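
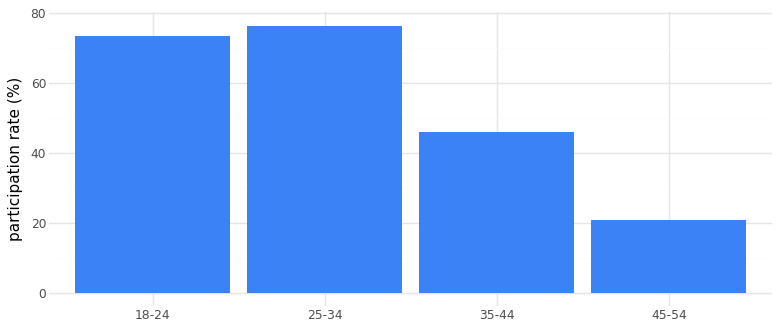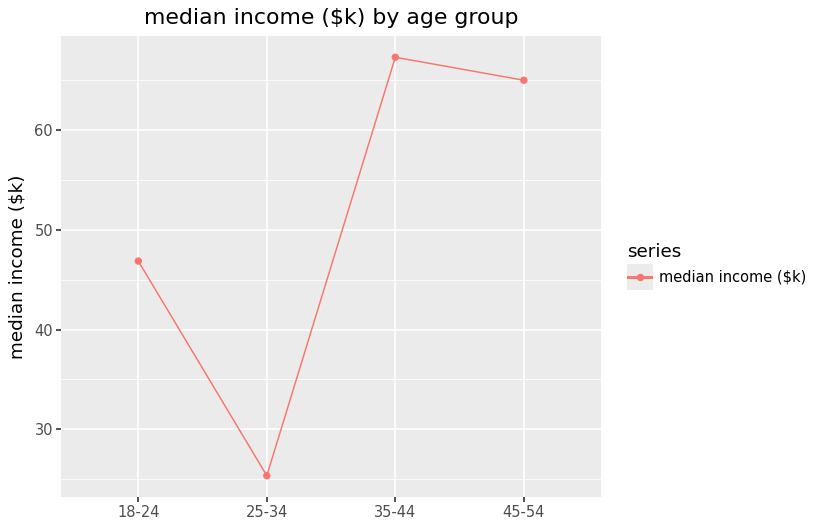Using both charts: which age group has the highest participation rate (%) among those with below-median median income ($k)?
25-34

Chart 2 median median income ($k) ≈ 60; below-median age groups: 18-24, 25-34. Among those, 25-34 has the highest participation rate (%) (≈ 80).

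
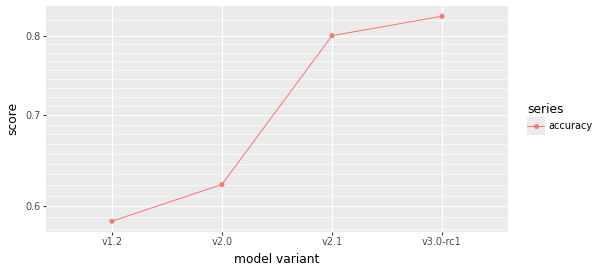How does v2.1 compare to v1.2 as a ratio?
v2.1 ≈ 0.80, v1.2 ≈ 0.60; 0.80/0.60 ≈ 1.33.

≈ 1.33×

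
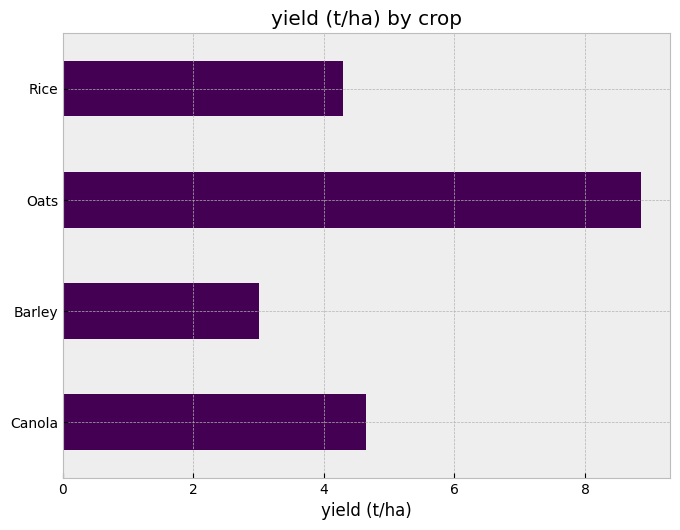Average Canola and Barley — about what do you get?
(5 + 3) / 2 ≈ 4.

≈ 4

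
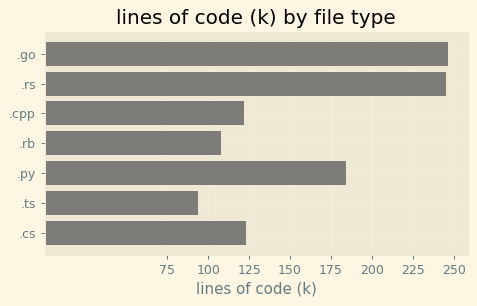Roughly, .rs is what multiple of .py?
≈ 1.43×

.rs ≈ 250, .py ≈ 175; 250/175 ≈ 1.43.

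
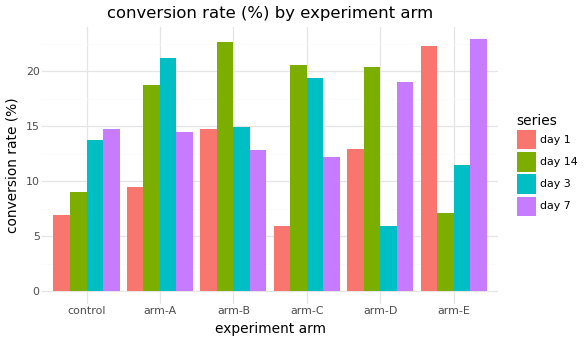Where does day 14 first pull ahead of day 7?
arm-A

control: day 14 ≈ 8 vs day 7 ≈ 14 (not yet); arm-A: day 14 ≈ 18 vs day 7 ≈ 14 (first crossover).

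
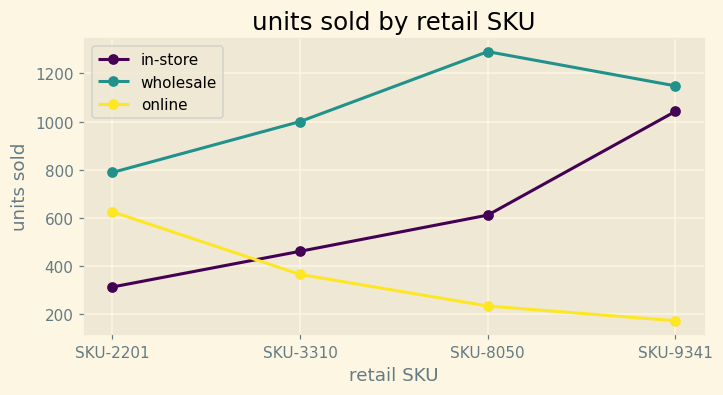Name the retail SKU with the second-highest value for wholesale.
Top 3 for wholesale: SKU-8050 ≈ 1300, SKU-9341 ≈ 1100, SKU-3310 ≈ 1000.

SKU-9341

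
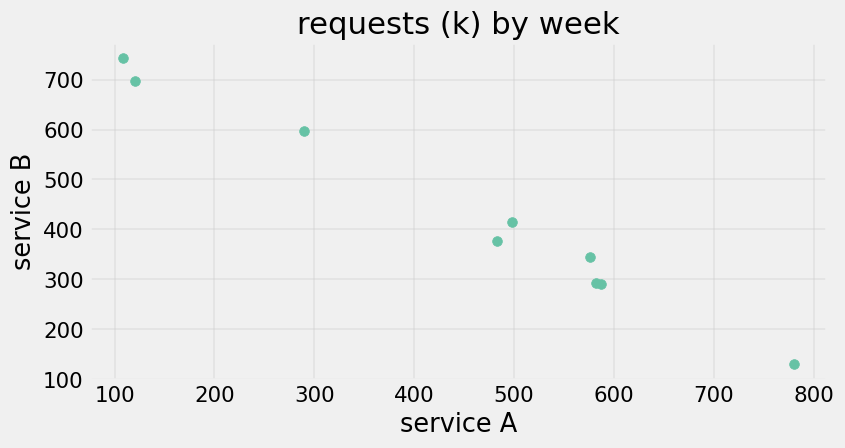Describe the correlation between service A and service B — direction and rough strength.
negative, strong

Points are negatively correlated; strong (|r| ≈ 1.0).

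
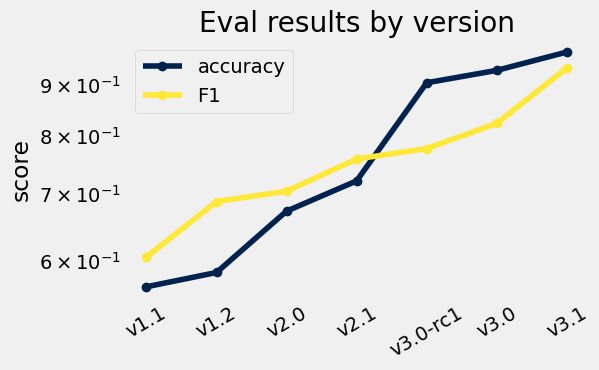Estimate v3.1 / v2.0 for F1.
≈ 1.36×

v3.1 ≈ 0.95, v2.0 ≈ 0.70; 0.95/0.70 ≈ 1.36.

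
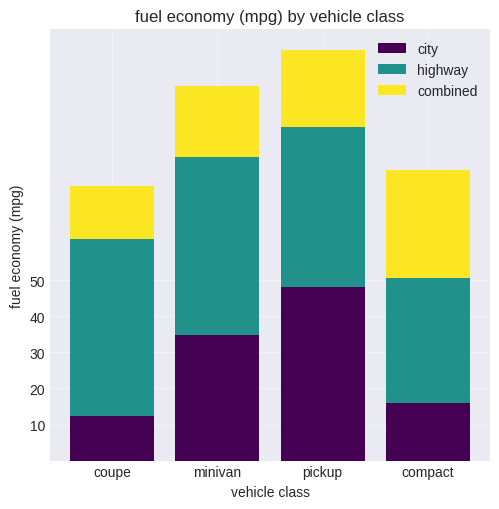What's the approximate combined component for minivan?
combined top ≈ 100, bottom ≈ 80; segment ≈ 20.

≈ 20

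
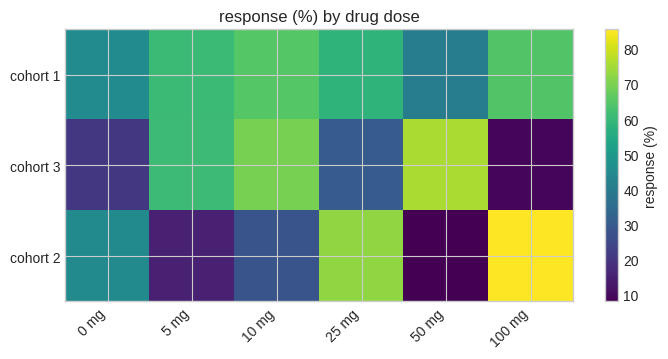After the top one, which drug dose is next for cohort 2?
Top 3 for cohort 2: 100 mg ≈ 90, 25 mg ≈ 70, 0 mg ≈ 40.

25 mg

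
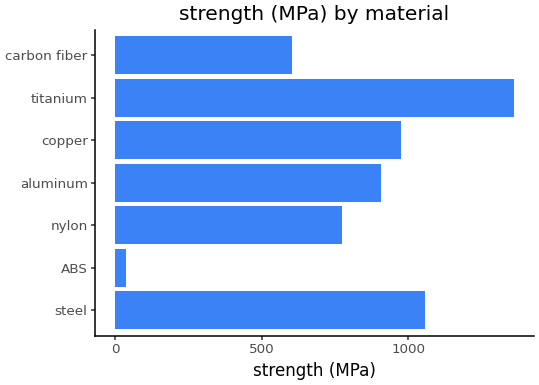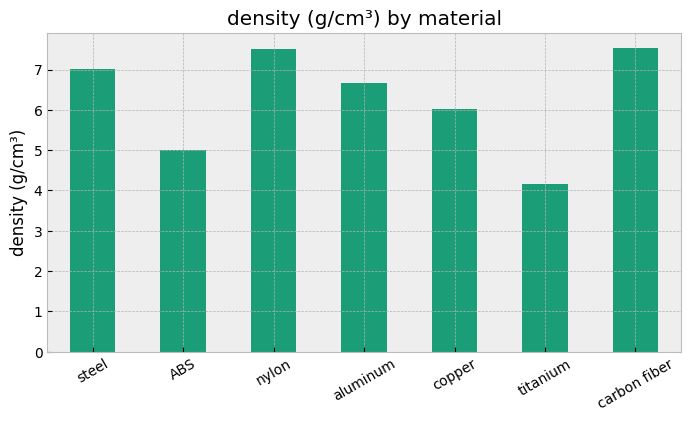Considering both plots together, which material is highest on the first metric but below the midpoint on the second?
titanium

Chart 2 median density (g/cm³) ≈ 7; below-median materials: ABS, copper, titanium. Among those, titanium has the highest strength (MPa) (≈ 1400).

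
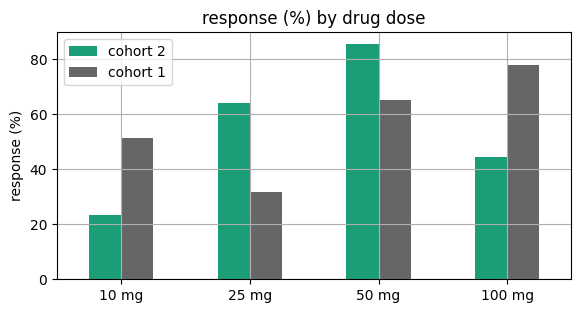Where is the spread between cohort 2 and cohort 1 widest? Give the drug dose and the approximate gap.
100 mg, ≈ 40 %

100 mg: cohort 2 ≈ 40, cohort 1 ≈ 80 → gap ≈ 40. Next-largest (25 mg) is only ≈ 30.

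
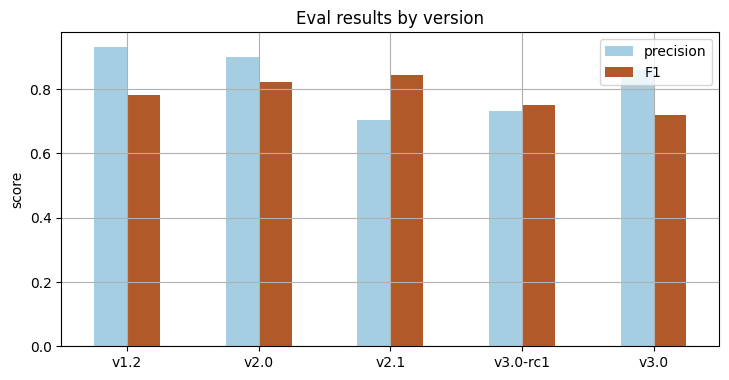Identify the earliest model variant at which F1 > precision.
v2.0: F1 ≈ 0.8 vs precision ≈ 0.9 (not yet); v2.1: F1 ≈ 0.8 vs precision ≈ 0.7 (first crossover).

v2.1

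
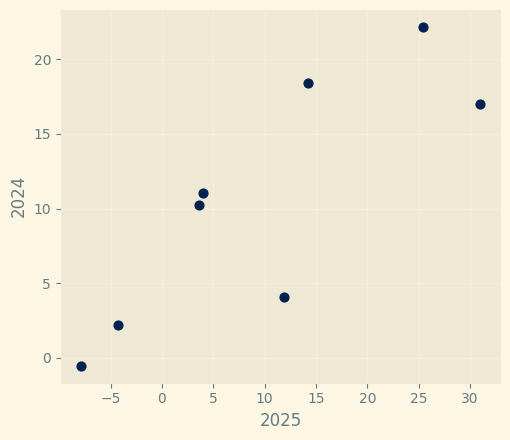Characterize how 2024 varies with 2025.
positive, strong

Points are positively correlated; strong (|r| ≈ 0.8).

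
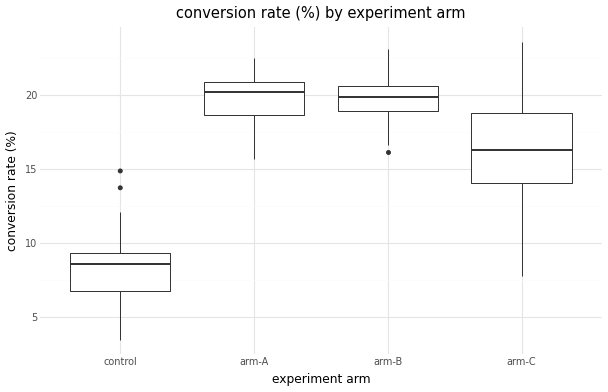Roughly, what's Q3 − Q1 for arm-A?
≈ 2

Q3 ≈ 20, Q1 ≈ 18; IQR ≈ 2.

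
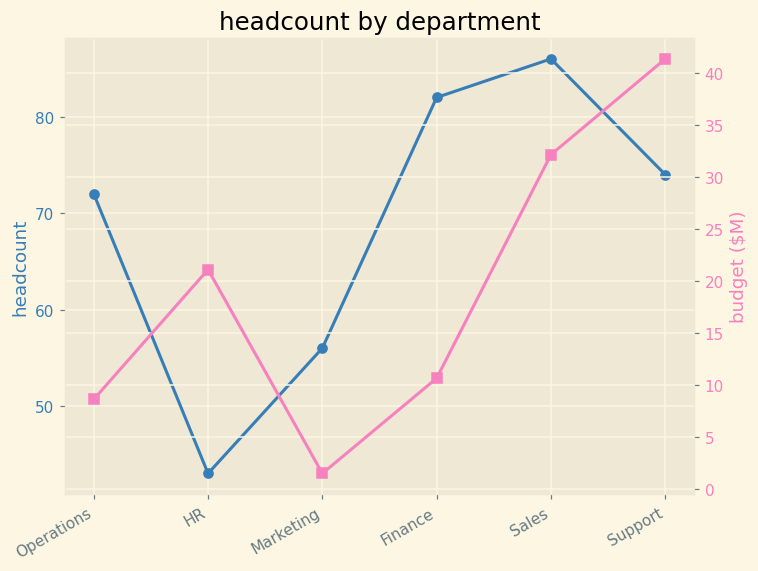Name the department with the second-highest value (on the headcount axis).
Top 3 (on the headcount axis): Sales ≈ 85, Finance ≈ 80, Support ≈ 75.

Finance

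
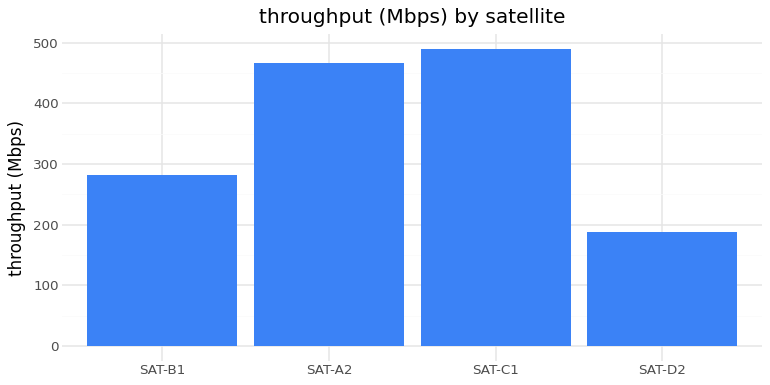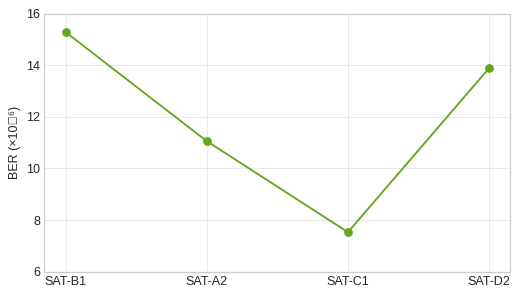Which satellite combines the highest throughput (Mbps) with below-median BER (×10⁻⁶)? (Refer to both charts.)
SAT-C1

Chart 2 median BER (×10⁻⁶) ≈ 12; below-median satellites: SAT-A2, SAT-C1. Among those, SAT-C1 has the highest throughput (Mbps) (≈ 500).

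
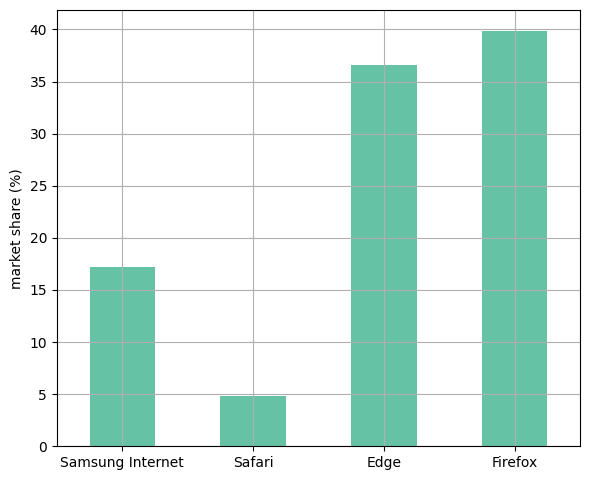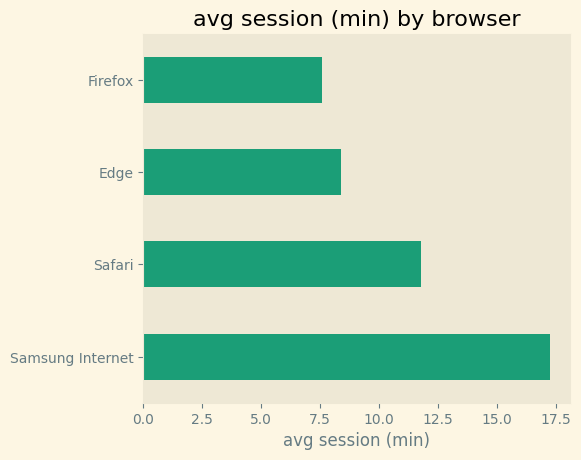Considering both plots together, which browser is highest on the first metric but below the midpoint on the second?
Firefox

Chart 2 median avg session (min) ≈ 10; below-median browsers: Edge, Firefox. Among those, Firefox has the highest market share (%) (≈ 40).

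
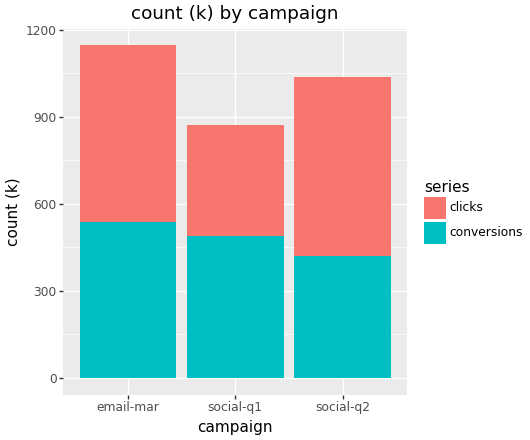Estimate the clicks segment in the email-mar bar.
≈ 600

clicks top ≈ 1100, bottom ≈ 500; segment ≈ 600.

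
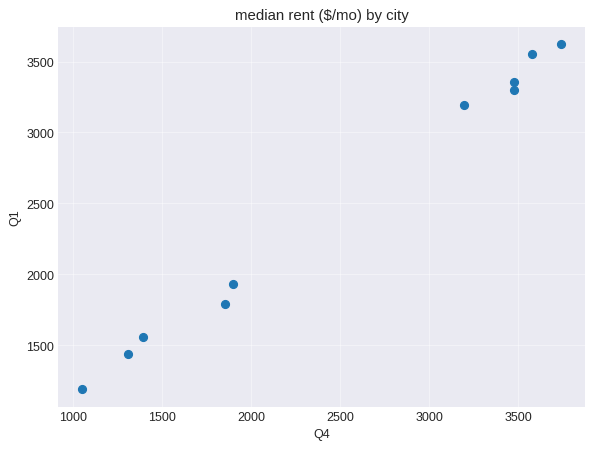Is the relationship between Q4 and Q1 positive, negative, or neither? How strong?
Points are positively correlated; strong (|r| ≈ 1.0).

positive, strong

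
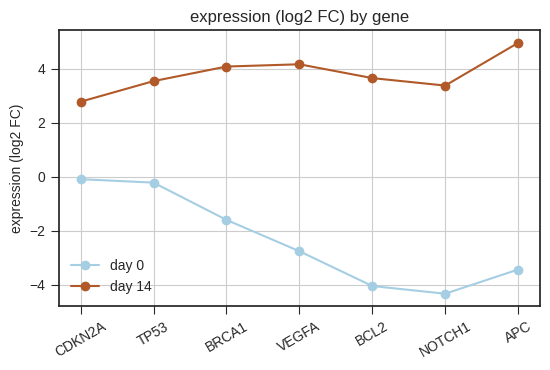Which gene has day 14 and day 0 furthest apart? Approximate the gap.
APC, ≈ 8 log2 FC

APC: day 14 ≈ 5, day 0 ≈ -3 → gap ≈ 8. Next-largest (NOTCH1) is only ≈ 7.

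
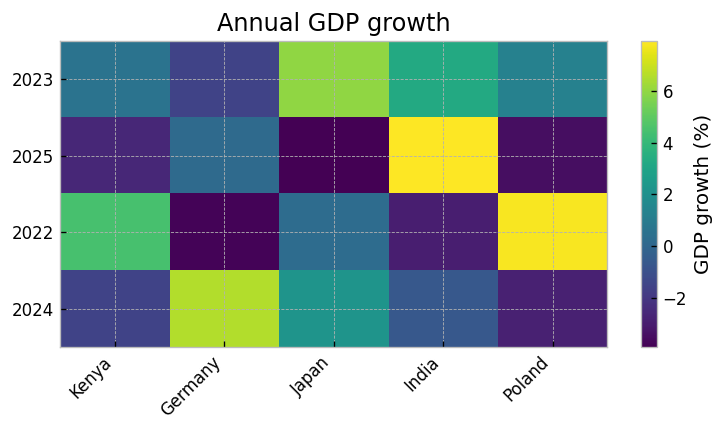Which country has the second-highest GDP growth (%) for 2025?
Germany

Top 3 for 2025: India ≈ 8, Germany ≈ 0, Kenya ≈ -3.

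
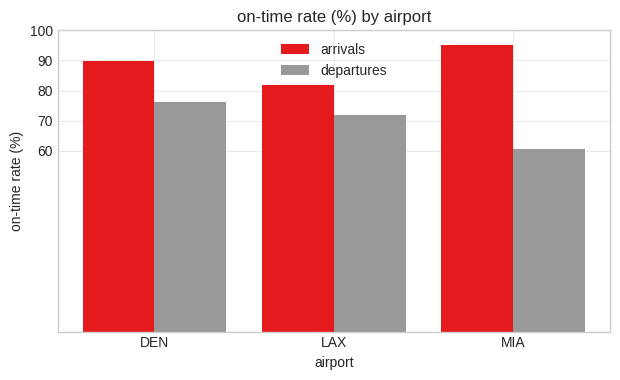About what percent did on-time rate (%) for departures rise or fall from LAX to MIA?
LAX ≈ 70, MIA ≈ 60; (60 − 70) / 70 ≈ -14.3%.

≈ -14.3%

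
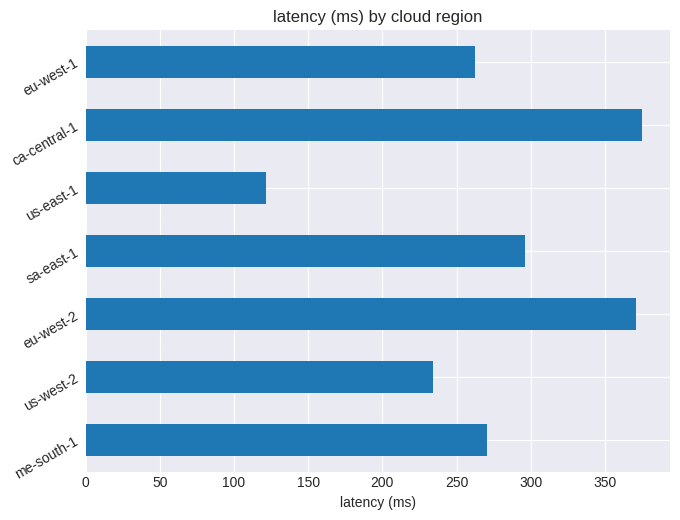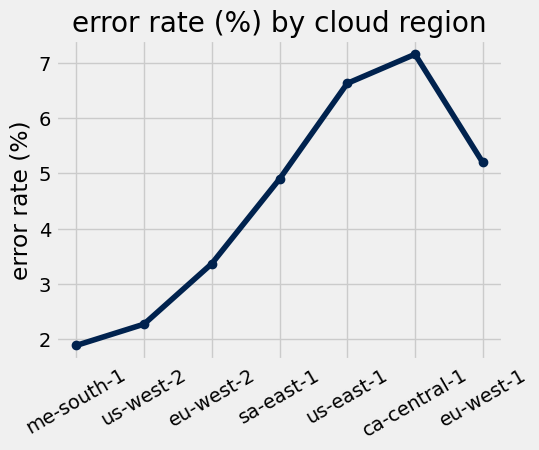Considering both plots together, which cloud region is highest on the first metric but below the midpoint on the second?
Chart 2 median error rate (%) ≈ 5; below-median cloud regions: me-south-1, us-west-2, eu-west-2. Among those, eu-west-2 has the highest latency (ms) (≈ 350).

eu-west-2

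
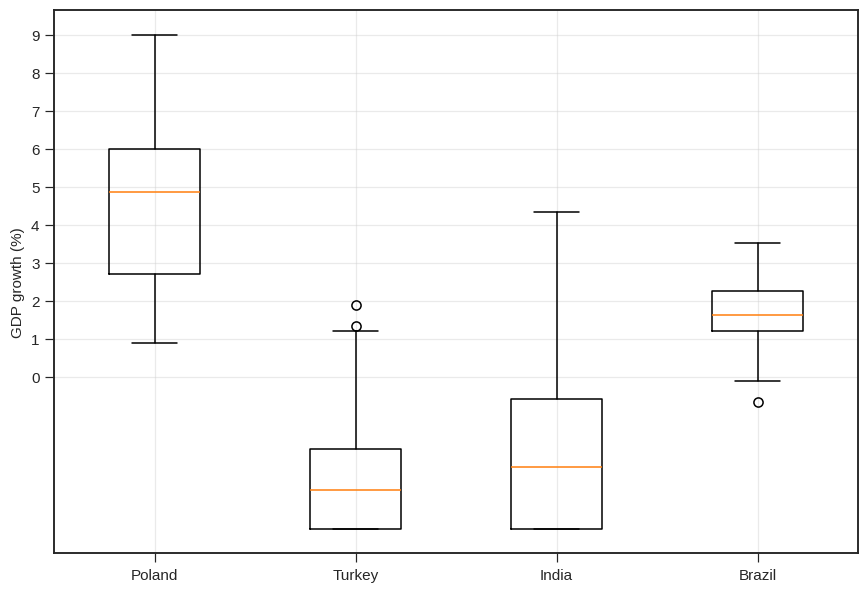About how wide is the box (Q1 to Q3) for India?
≈ 3

Q3 ≈ -1, Q1 ≈ -4; IQR ≈ 3.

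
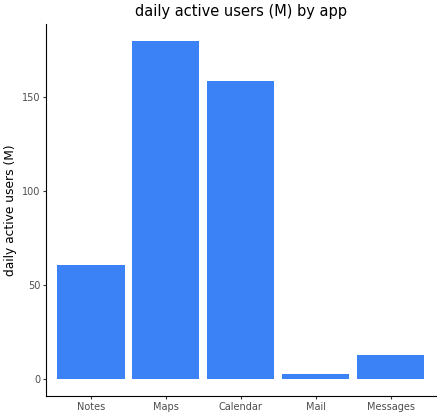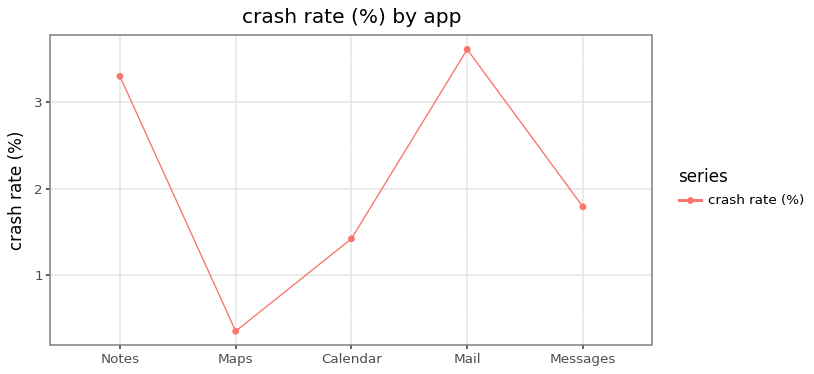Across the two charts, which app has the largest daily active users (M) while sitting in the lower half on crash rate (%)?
Chart 2 median crash rate (%) ≈ 2; below-median apps: Maps, Calendar. Among those, Maps has the highest daily active users (M) (≈ 180).

Maps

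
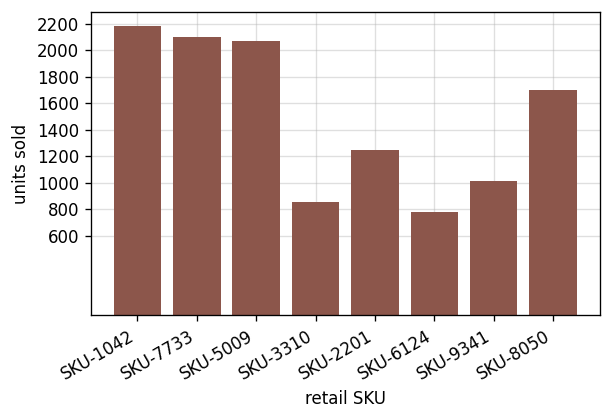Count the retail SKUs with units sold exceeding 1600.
4

Above 1600: SKU-1042, SKU-7733, SKU-5009, SKU-8050.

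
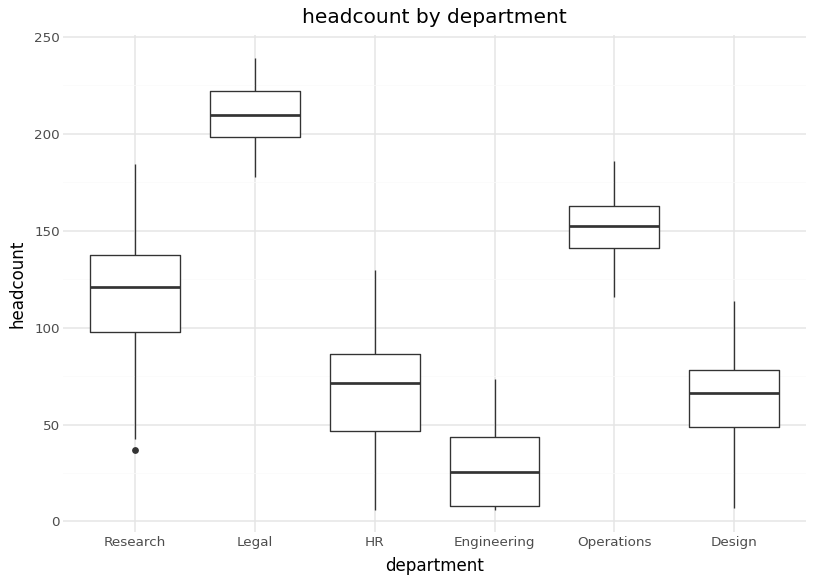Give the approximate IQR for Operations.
≈ 20

Q3 ≈ 160, Q1 ≈ 140; IQR ≈ 20.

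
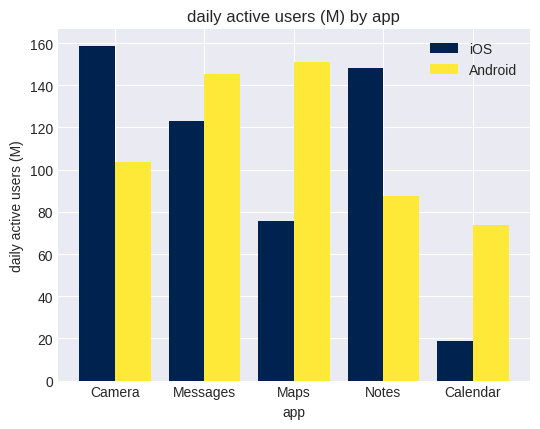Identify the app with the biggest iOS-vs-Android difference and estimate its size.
Maps: iOS ≈ 80, Android ≈ 160 → gap ≈ 80. Next-largest (Notes) is only ≈ 60.

Maps, ≈ 80 M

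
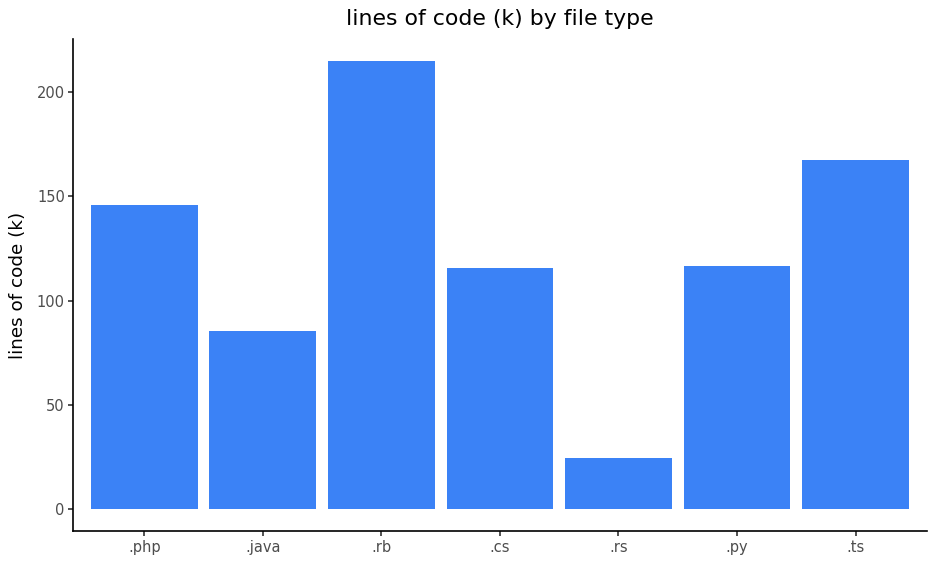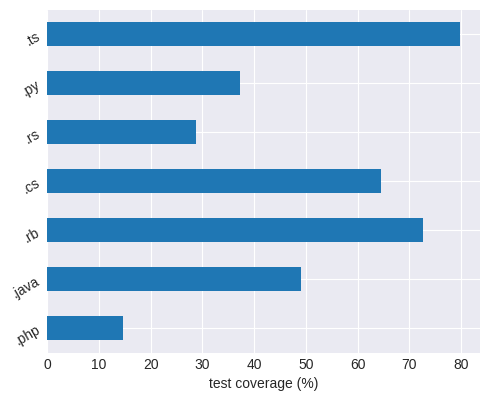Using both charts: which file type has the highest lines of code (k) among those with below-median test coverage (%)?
.php

Chart 2 median test coverage (%) ≈ 50; below-median file types: .php, .rs, .py. Among those, .php has the highest lines of code (k) (≈ 140).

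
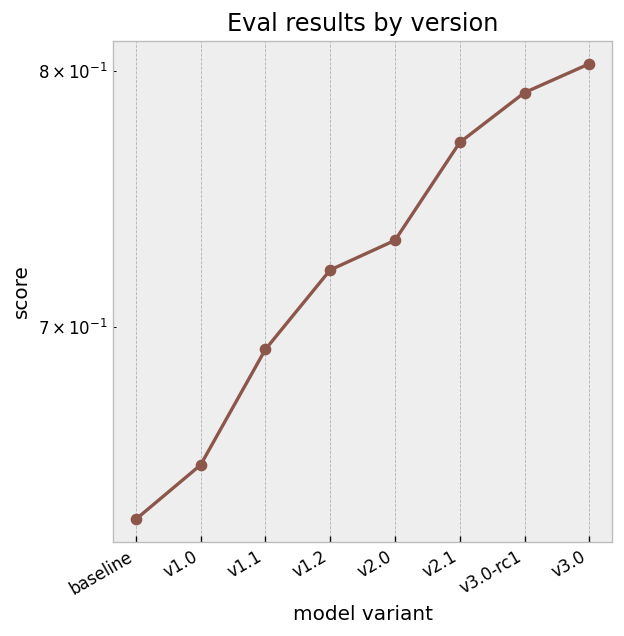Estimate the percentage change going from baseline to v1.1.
baseline ≈ 0.64, v1.1 ≈ 0.70; (0.70 − 0.64) / 0.64 ≈ +9.4%.

≈ +9.4%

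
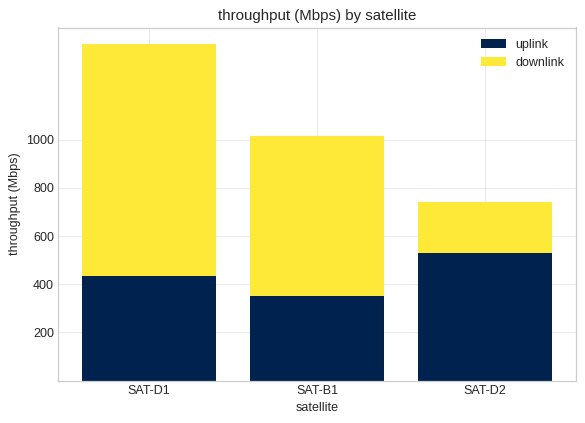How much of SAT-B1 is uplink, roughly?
uplink top ≈ 400, bottom ≈ 0; segment ≈ 400.

≈ 400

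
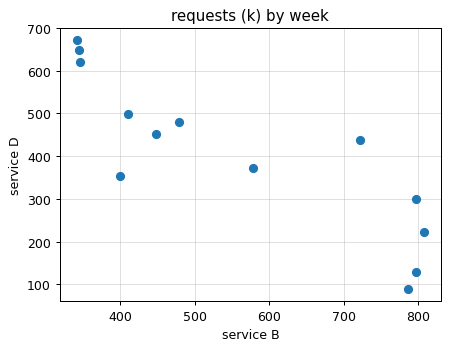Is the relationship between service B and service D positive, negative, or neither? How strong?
negative, strong

Points are negatively correlated; strong (|r| ≈ 0.9).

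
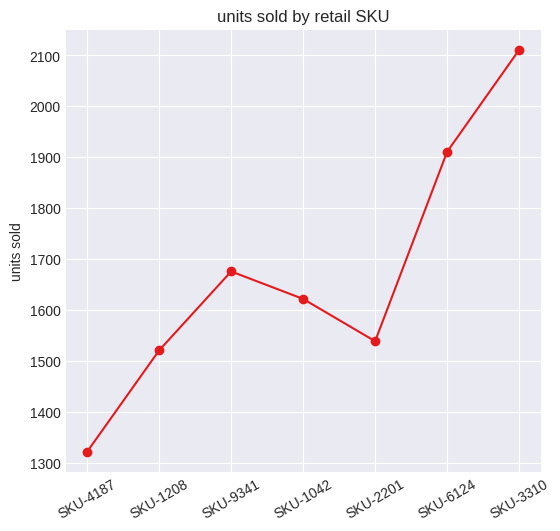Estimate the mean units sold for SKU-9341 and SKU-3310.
≈ 1900

(1700 + 2100) / 2 ≈ 1900.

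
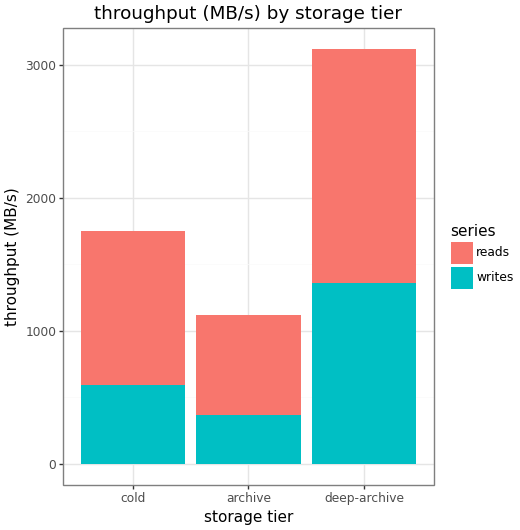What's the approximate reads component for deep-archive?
reads top ≈ 3000, bottom ≈ 1500; segment ≈ 1500.

≈ 1500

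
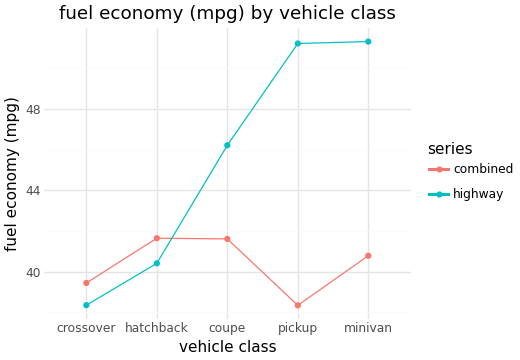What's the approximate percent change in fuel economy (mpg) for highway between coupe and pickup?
≈ +13%

coupe ≈ 46, pickup ≈ 52; (52 − 46) / 46 ≈ +13%.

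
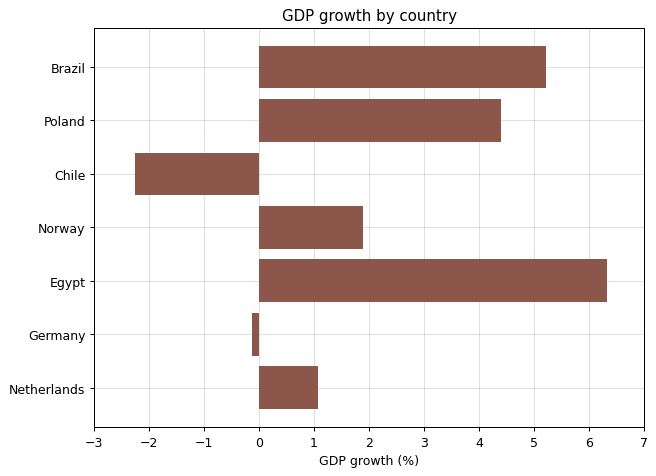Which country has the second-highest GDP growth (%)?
Brazil

Top 3: Egypt ≈ 6, Brazil ≈ 5, Poland ≈ 4.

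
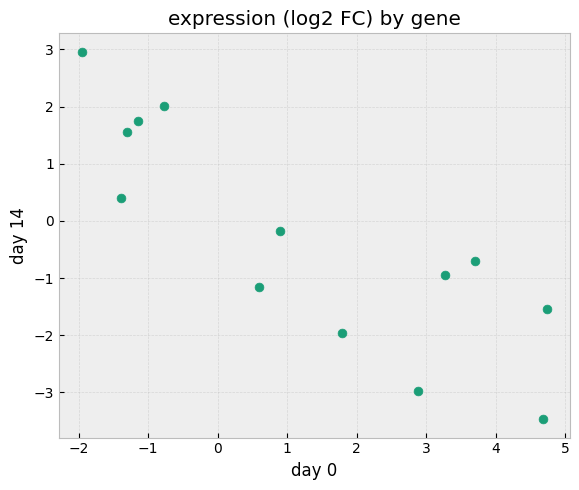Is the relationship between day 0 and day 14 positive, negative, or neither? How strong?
Points are negatively correlated; strong (|r| ≈ 0.8).

negative, strong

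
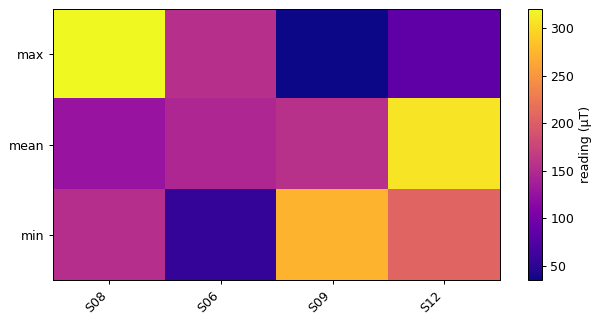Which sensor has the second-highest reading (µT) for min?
S12

Top 3 for min: S09 ≈ 275, S12 ≈ 200, S08 ≈ 150.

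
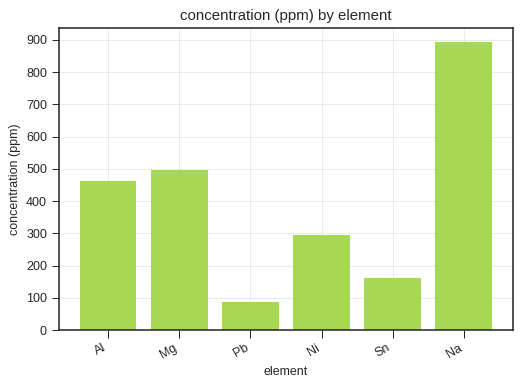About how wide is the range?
≈ 800

Max Na ≈ 900, min Pb ≈ 100; range ≈ 800.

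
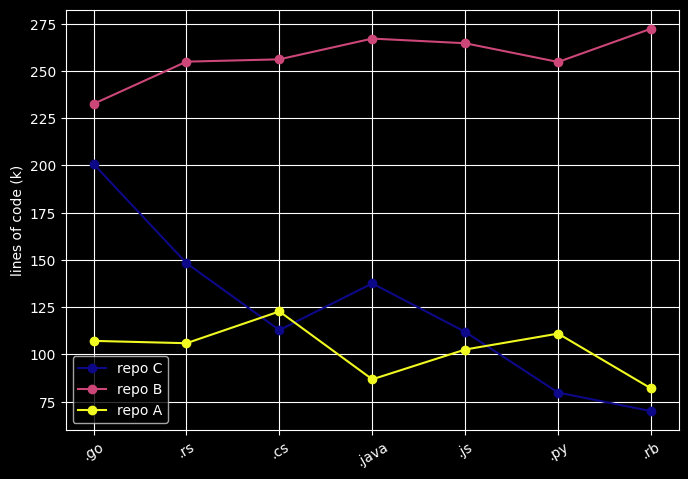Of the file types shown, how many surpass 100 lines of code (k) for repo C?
Above 100: .go, .rs, .cs, .java, .js.

5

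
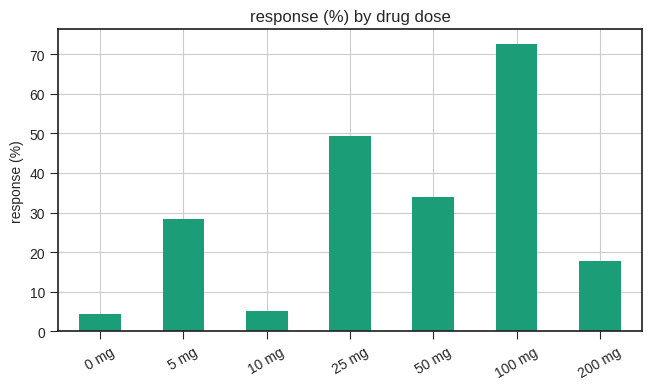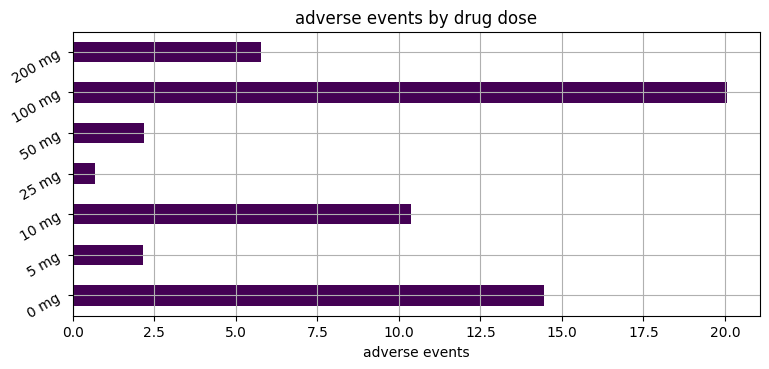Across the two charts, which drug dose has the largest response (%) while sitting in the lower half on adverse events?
Chart 2 median adverse events ≈ 6; below-median drug doses: 5 mg, 25 mg, 50 mg. Among those, 25 mg has the highest response (%) (≈ 50).

25 mg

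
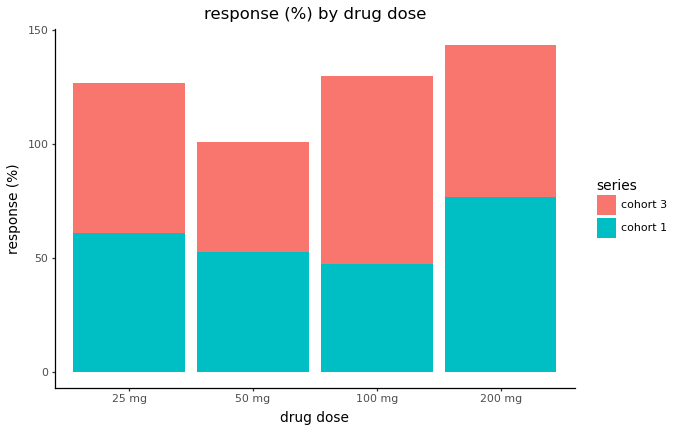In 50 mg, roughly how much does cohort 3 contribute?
≈ 40

cohort 3 top ≈ 100, bottom ≈ 60; segment ≈ 40.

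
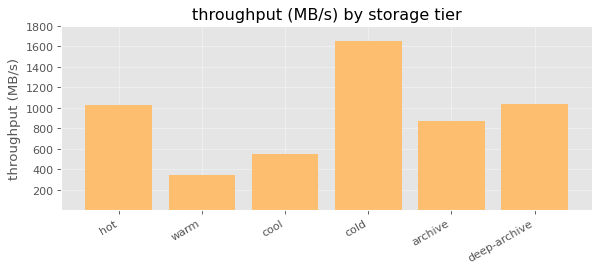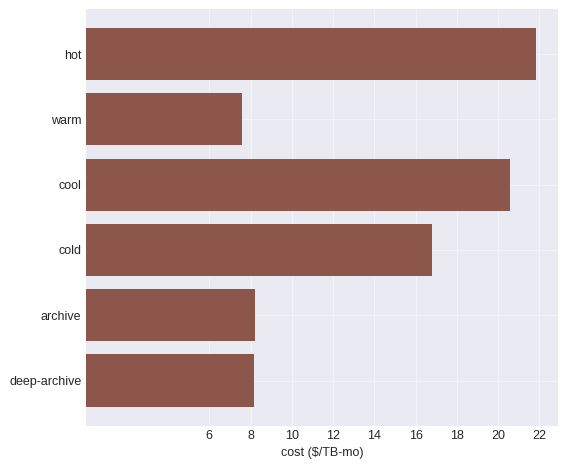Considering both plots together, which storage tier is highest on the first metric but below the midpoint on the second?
Chart 2 median cost ($/TB-mo) ≈ 12; below-median storage tiers: warm, archive, deep-archive. Among those, deep-archive has the highest throughput (MB/s) (≈ 1000).

deep-archive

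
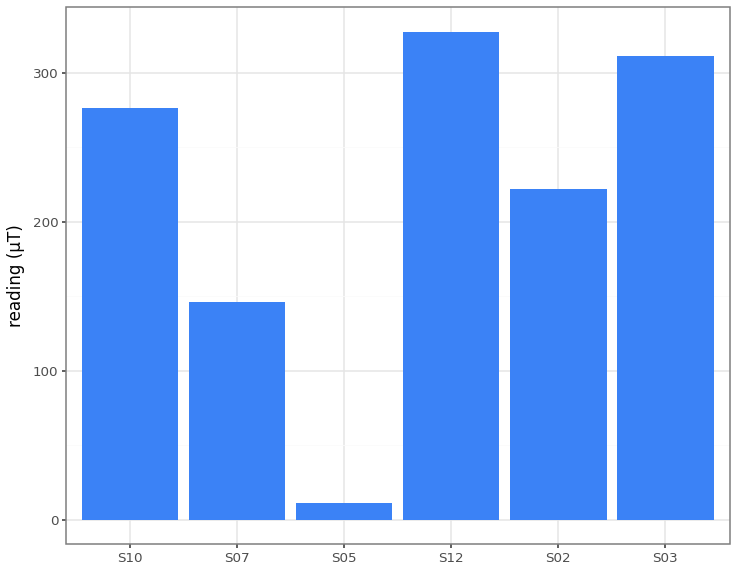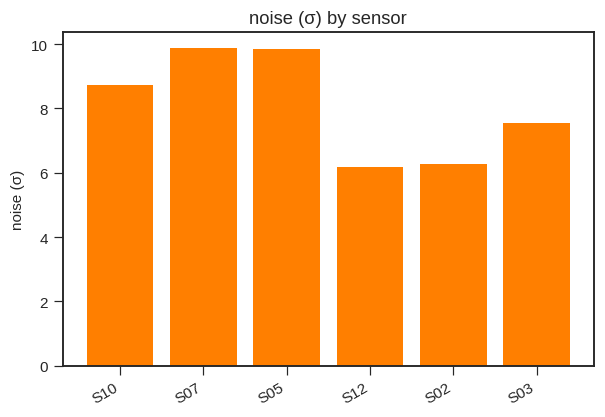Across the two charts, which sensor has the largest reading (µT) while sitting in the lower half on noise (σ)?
S12

Chart 2 median noise (σ) ≈ 8; below-median sensors: S12, S02, S03. Among those, S12 has the highest reading (µT) (≈ 350).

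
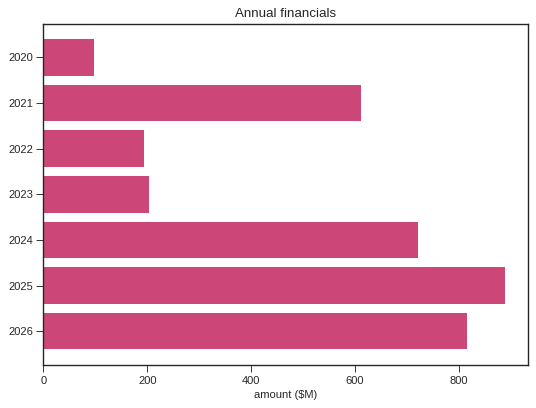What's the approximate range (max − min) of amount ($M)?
Max 2025 ≈ 900, min 2020 ≈ 100; range ≈ 800.

≈ 800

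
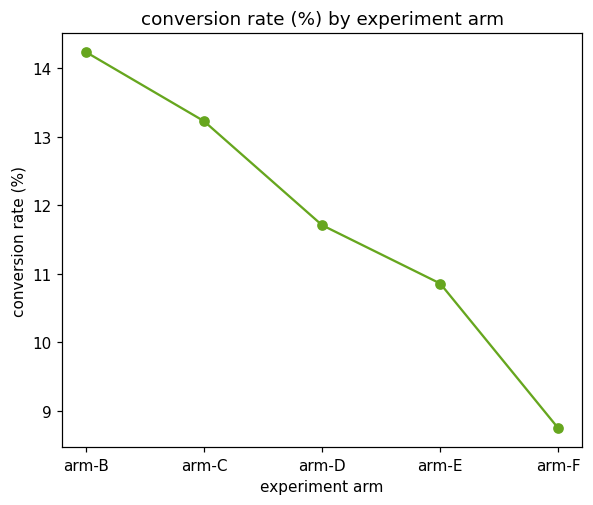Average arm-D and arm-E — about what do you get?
≈ 11.25

(11.5 + 11.0) / 2 ≈ 11.25.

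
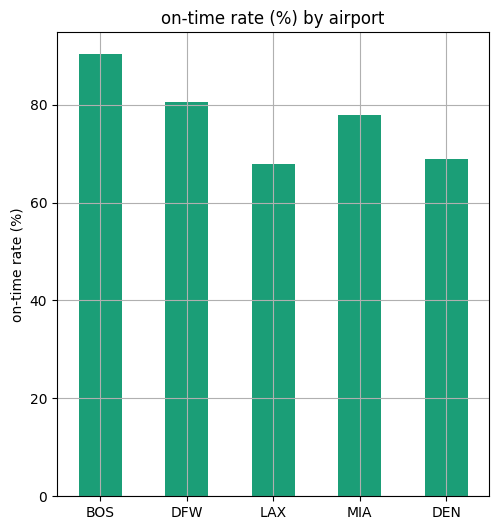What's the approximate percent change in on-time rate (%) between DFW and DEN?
DFW ≈ 80, DEN ≈ 70; (70 − 80) / 80 ≈ -12.5%.

≈ -12.5%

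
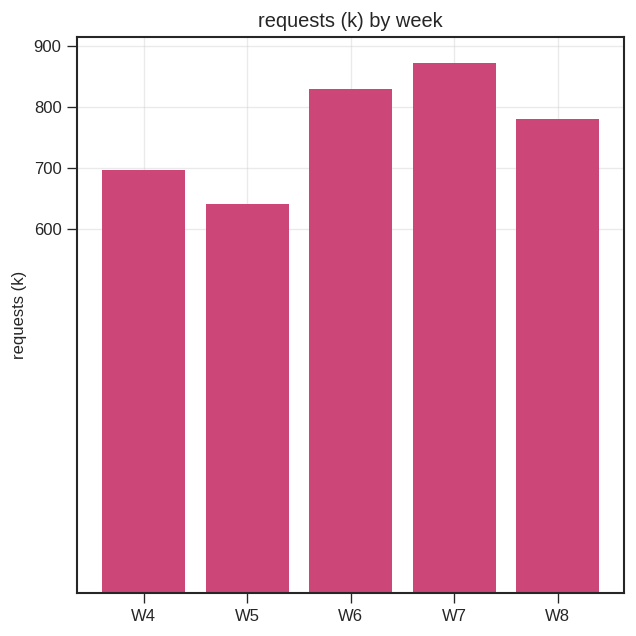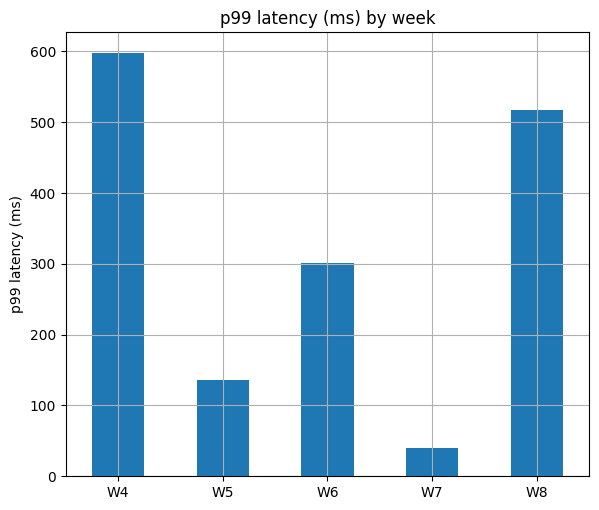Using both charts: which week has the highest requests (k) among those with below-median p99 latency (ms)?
Chart 2 median p99 latency (ms) ≈ 300; below-median weeks: W5, W7. Among those, W7 has the highest requests (k) (≈ 900).

W7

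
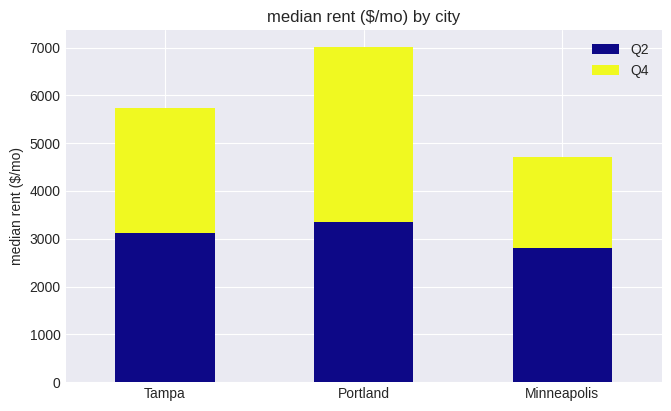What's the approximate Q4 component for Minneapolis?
Q4 top ≈ 5000, bottom ≈ 3000; segment ≈ 2000.

≈ 2000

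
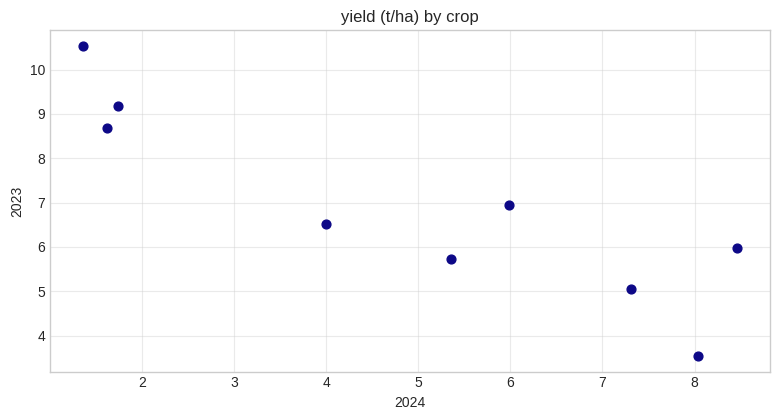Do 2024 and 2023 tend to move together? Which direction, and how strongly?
negative, strong

Points are negatively correlated; strong (|r| ≈ 0.9).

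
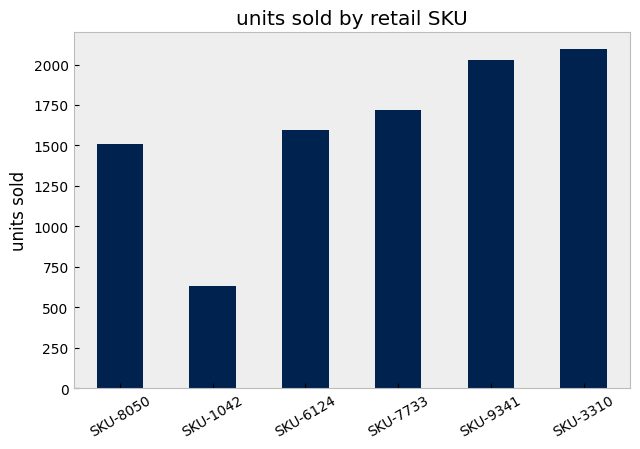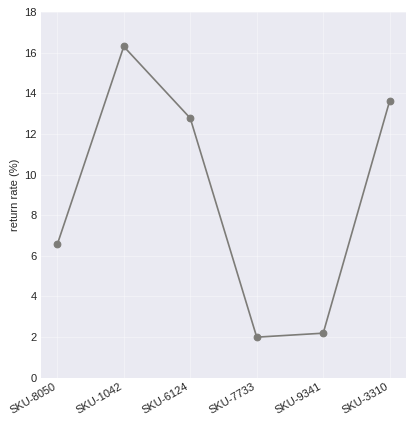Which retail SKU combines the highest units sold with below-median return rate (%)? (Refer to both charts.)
SKU-9341

Chart 2 median return rate (%) ≈ 10; below-median retail SKUs: SKU-8050, SKU-7733, SKU-9341. Among those, SKU-9341 has the highest units sold (≈ 2000).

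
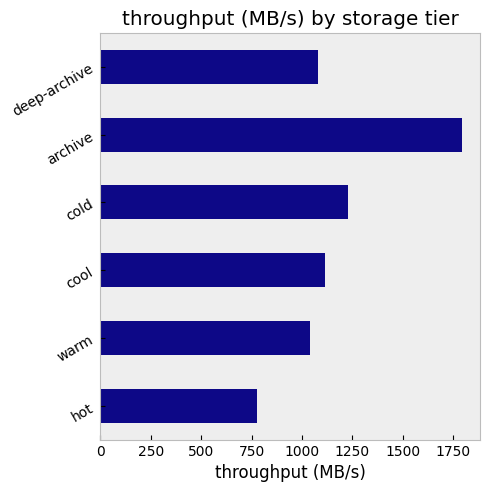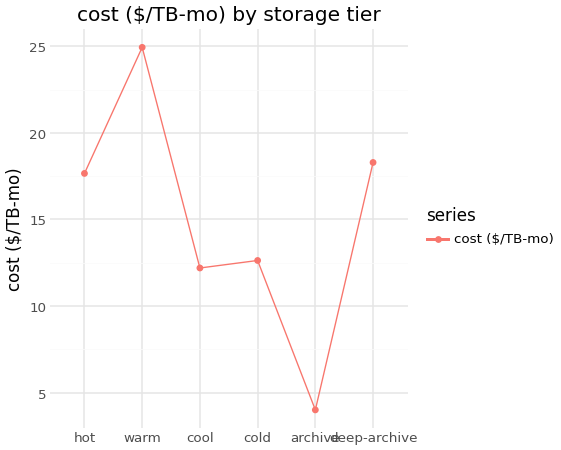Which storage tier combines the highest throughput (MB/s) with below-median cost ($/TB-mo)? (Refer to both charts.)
Chart 2 median cost ($/TB-mo) ≈ 15; below-median storage tiers: cool, cold, archive. Among those, archive has the highest throughput (MB/s) (≈ 1800).

archive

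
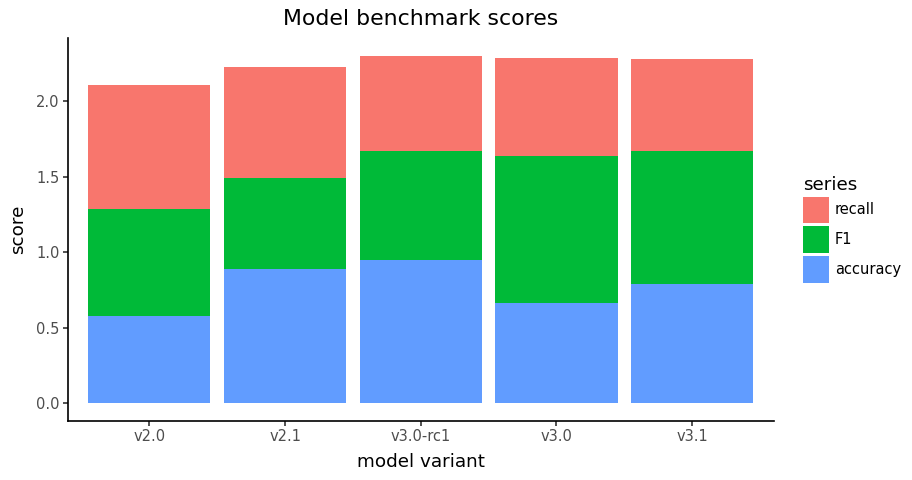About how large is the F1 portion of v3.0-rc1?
≈ 0.6

F1 top ≈ 1.6, bottom ≈ 1.0; segment ≈ 0.6.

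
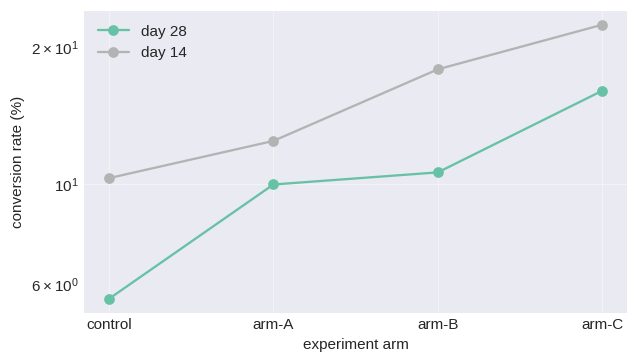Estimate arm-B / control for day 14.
≈ 1.8×

arm-B ≈ 18, control ≈ 10; 18/10 ≈ 1.8.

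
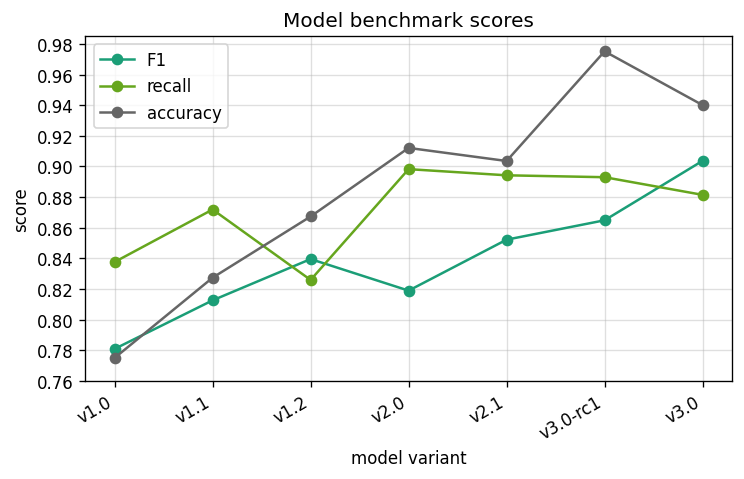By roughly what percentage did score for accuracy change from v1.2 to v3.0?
≈ +9.3%

v1.2 ≈ 0.86, v3.0 ≈ 0.94; (0.94 − 0.86) / 0.86 ≈ +9.3%.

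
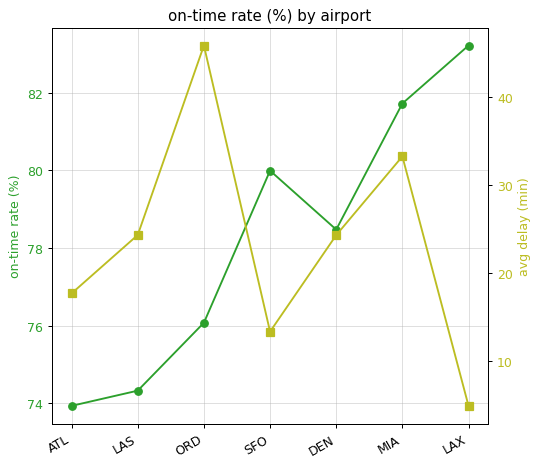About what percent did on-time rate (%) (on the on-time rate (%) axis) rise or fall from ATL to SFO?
ATL ≈ 74, SFO ≈ 80; (80 − 74) / 74 ≈ +8.1%.

≈ +8.1%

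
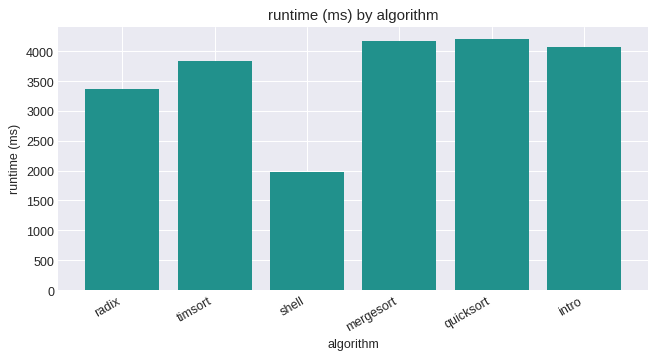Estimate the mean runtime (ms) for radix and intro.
(3500 + 4000) / 2 ≈ 3750.

≈ 3750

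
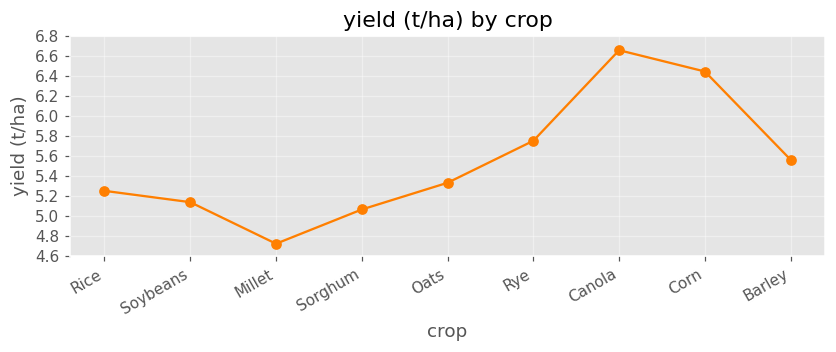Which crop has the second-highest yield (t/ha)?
Corn

Top 3: Canola ≈ 6.6, Corn ≈ 6.4, Rye ≈ 5.8.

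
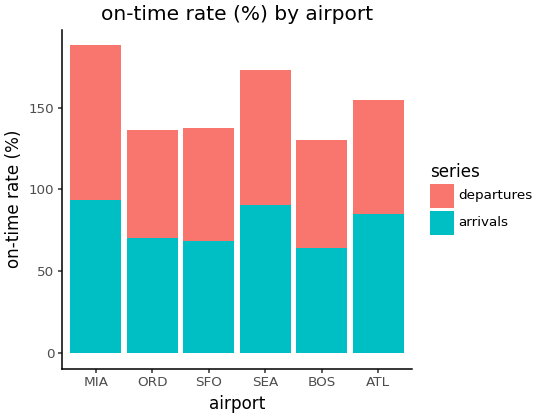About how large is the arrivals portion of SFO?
≈ 60

arrivals top ≈ 60, bottom ≈ 0; segment ≈ 60.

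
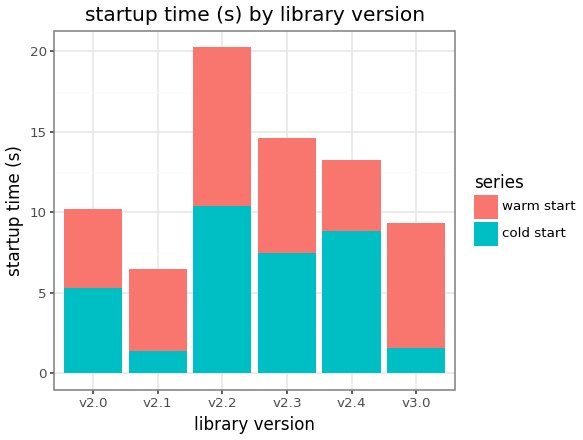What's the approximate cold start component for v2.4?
≈ 8

cold start top ≈ 8, bottom ≈ 0; segment ≈ 8.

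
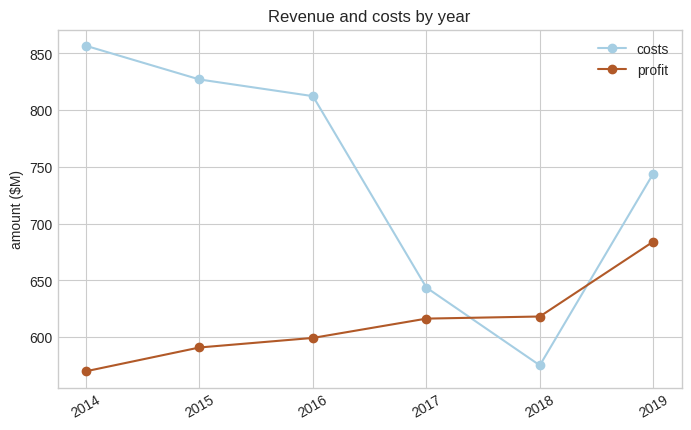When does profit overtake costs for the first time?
2017: profit ≈ 625 vs costs ≈ 650 (not yet); 2018: profit ≈ 625 vs costs ≈ 575 (first crossover).

2018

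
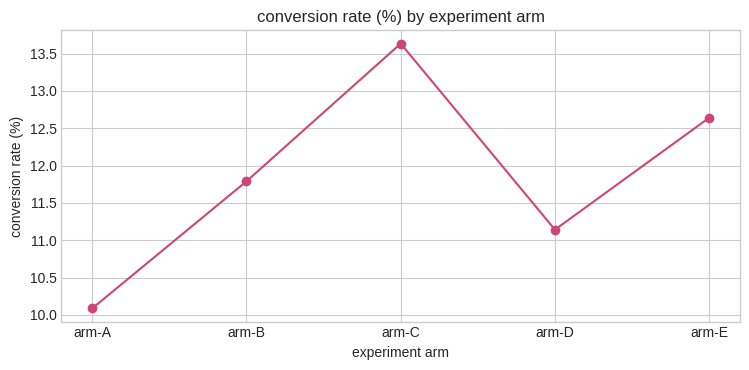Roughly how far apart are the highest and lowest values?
≈ 3.5

Max arm-C ≈ 13.5, min arm-A ≈ 10.0; range ≈ 3.5.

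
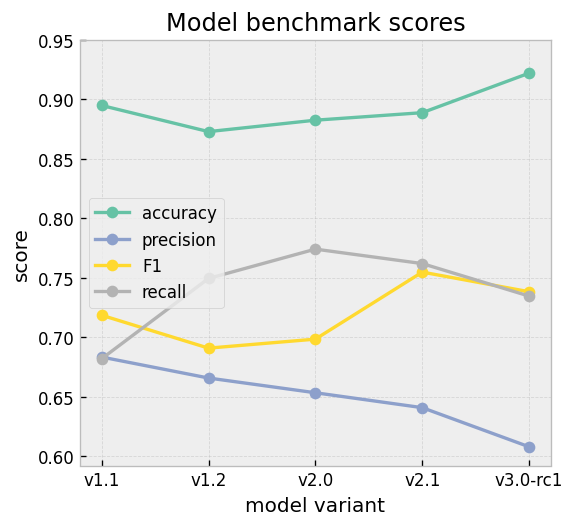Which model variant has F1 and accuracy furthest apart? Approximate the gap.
v2.0: F1 ≈ 0.70, accuracy ≈ 0.90 → gap ≈ 0.20. Next-largest (v3.0-rc1) is only ≈ 0.15.

v2.0, ≈ 0.20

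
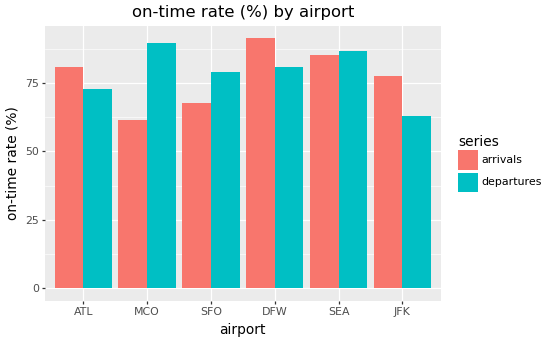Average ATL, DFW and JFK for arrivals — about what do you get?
(80 + 90 + 80) / 3 ≈ 83.

≈ 83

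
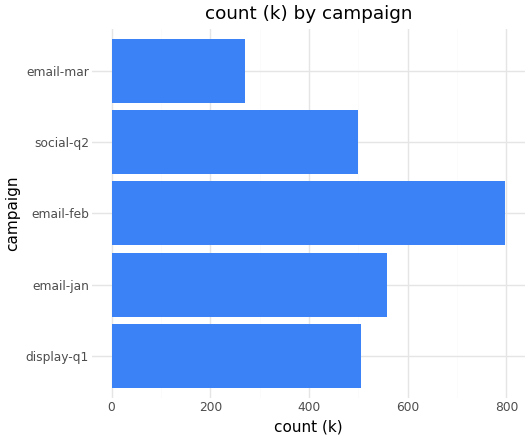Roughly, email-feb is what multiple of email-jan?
email-feb ≈ 800, email-jan ≈ 600; 800/600 ≈ 1.33.

≈ 1.33×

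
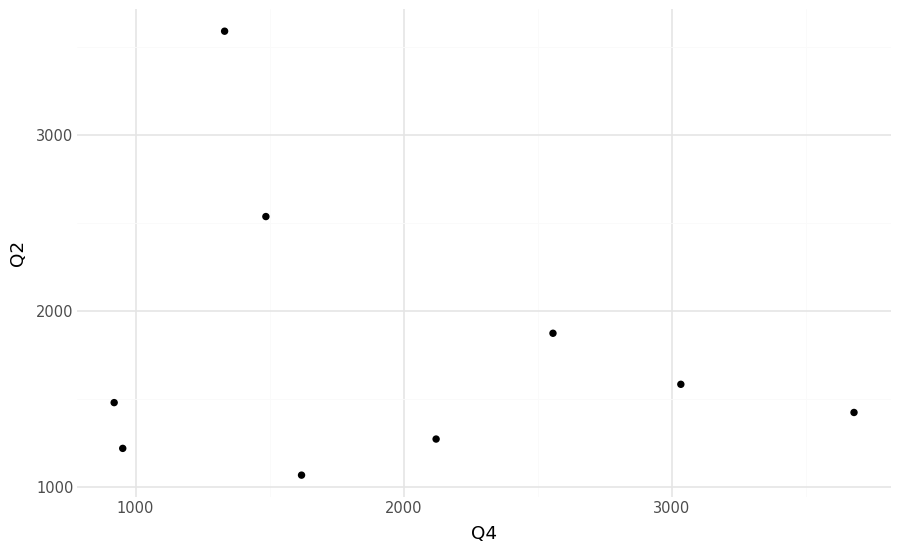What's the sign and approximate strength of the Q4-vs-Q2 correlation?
Points are roughly uncorrelated; weak (|r| ≈ 0.2).

no clear correlation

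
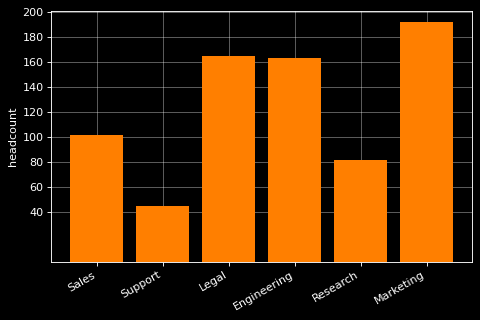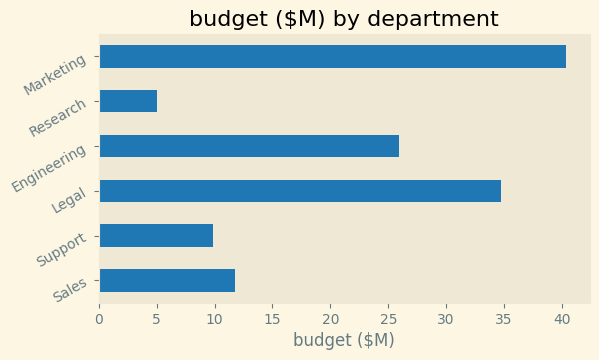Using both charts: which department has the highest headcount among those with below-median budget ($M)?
Chart 2 median budget ($M) ≈ 20; below-median departments: Sales, Support, Research. Among those, Sales has the highest headcount (≈ 100).

Sales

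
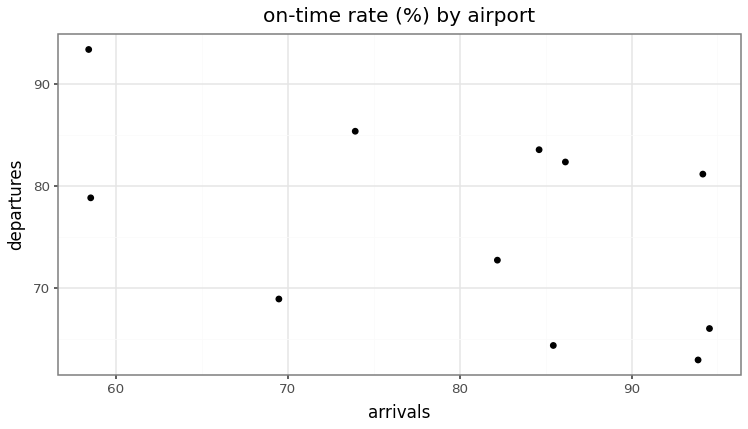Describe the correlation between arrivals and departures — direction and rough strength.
negative, moderate

Points are negatively correlated; moderate (|r| ≈ 0.5).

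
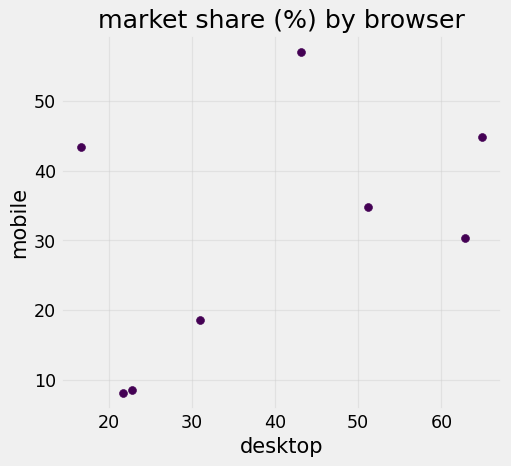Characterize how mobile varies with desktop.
Points are positively correlated; moderate (|r| ≈ 0.5).

positive, moderate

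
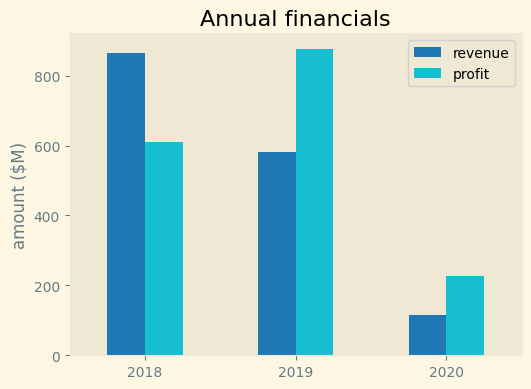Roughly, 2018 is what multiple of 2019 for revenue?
2018 ≈ 900, 2019 ≈ 600; 900/600 ≈ 1.5.

≈ 1.5×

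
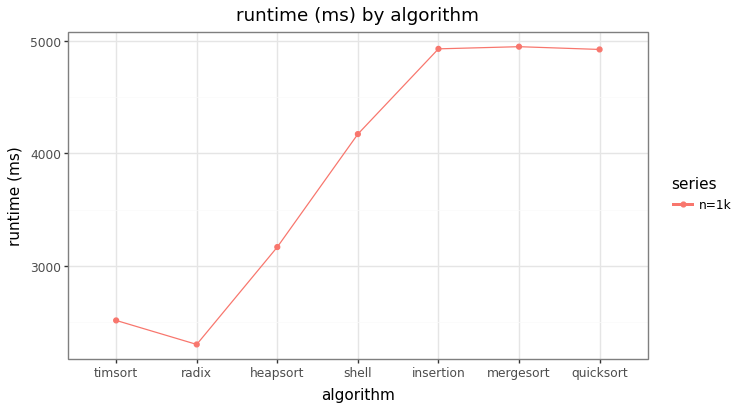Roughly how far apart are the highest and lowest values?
≈ 2500

Max mergesort ≈ 5000, min radix ≈ 2500; range ≈ 2500.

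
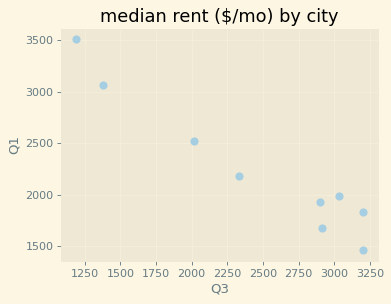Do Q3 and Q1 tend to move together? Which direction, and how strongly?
negative, strong

Points are negatively correlated; strong (|r| ≈ 1.0).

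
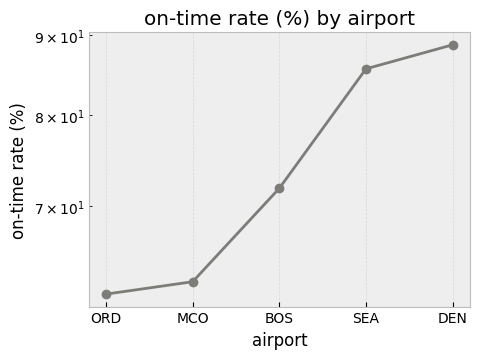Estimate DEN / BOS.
≈ 1.29×

DEN ≈ 90, BOS ≈ 70; 90/70 ≈ 1.29.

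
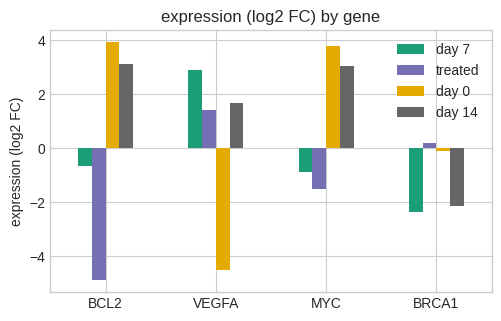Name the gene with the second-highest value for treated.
Top 3 for treated: VEGFA ≈ 1, BRCA1 ≈ 0, MYC ≈ -2.

BRCA1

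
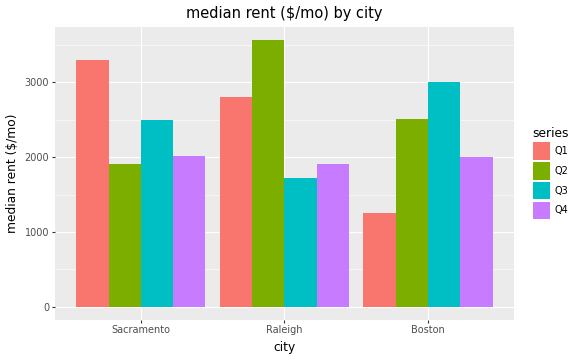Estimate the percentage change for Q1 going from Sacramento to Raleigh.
≈ -14.3%

Sacramento ≈ 3500, Raleigh ≈ 3000; (3000 − 3500) / 3500 ≈ -14.3%.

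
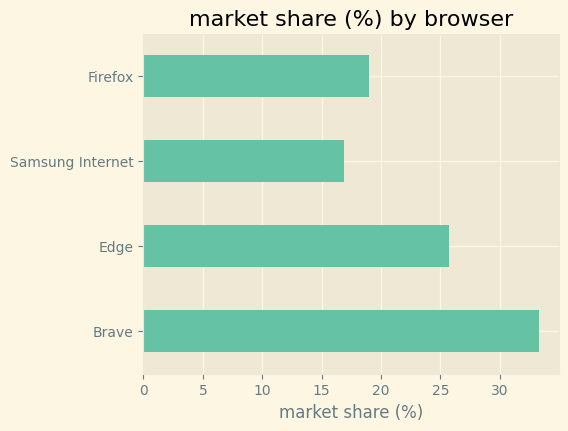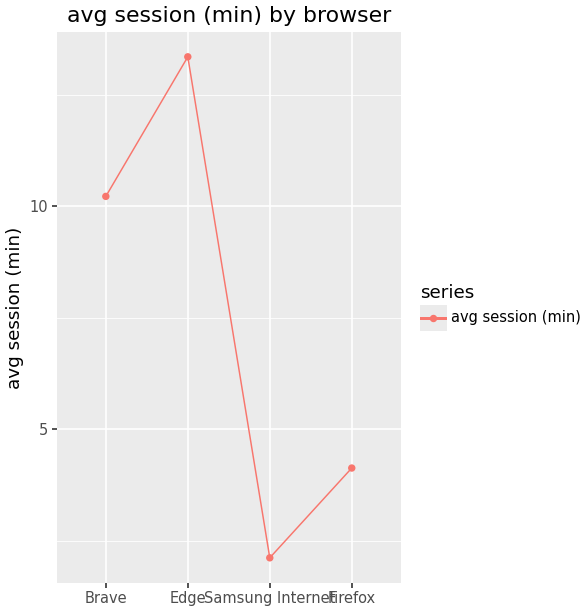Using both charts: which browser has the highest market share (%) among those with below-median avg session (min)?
Firefox

Chart 2 median avg session (min) ≈ 8; below-median browsers: Samsung Internet, Firefox. Among those, Firefox has the highest market share (%) (≈ 20).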